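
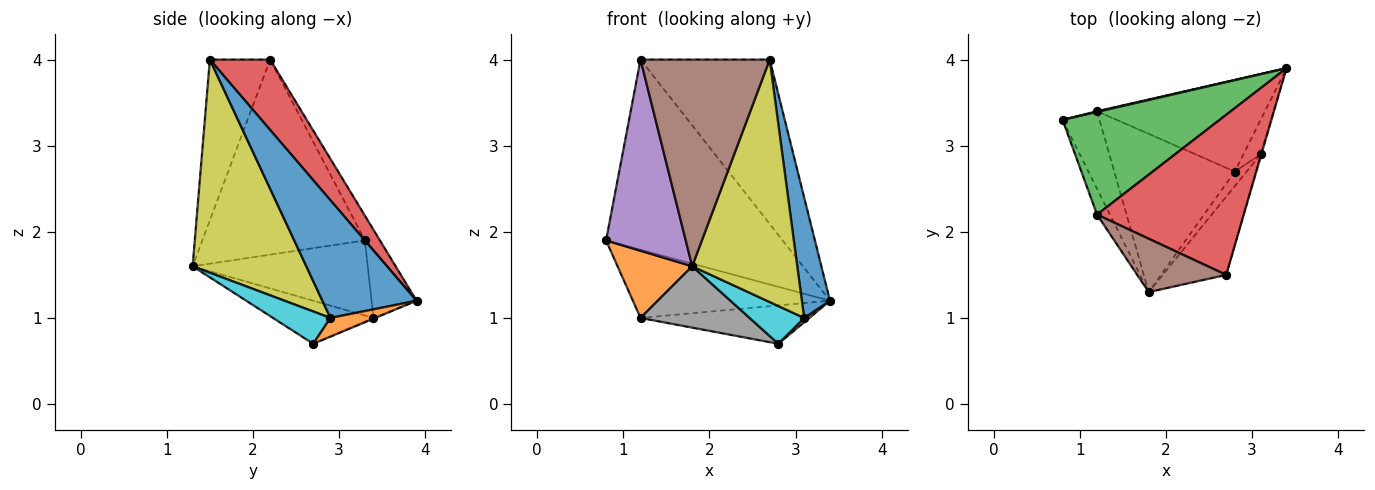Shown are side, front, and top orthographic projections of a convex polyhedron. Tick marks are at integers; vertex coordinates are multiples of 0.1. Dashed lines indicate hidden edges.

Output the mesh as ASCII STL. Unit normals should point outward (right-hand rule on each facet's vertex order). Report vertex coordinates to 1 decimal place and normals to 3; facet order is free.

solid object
 facet normal -0.222 0.975 0.009
  outer loop
   vertex 1.2 3.4 1.0
   vertex 0.8 3.3 1.9
   vertex 3.4 3.9 1.2
  endloop
 endfacet
 facet normal -0.838 -0.357 -0.412
  outer loop
   vertex 1.2 3.4 1.0
   vertex 1.8 1.3 1.6
   vertex 0.8 3.3 1.9
  endloop
 endfacet
 facet normal -0.075 0.877 0.474
  outer loop
   vertex 1.2 2.2 4.0
   vertex 3.4 3.9 1.2
   vertex 0.8 3.3 1.9
  endloop
 endfacet
 facet normal 0.317 0.679 0.662
  outer loop
   vertex 1.2 2.2 4.0
   vertex 2.7 1.5 4.0
   vertex 3.4 3.9 1.2
  endloop
 endfacet
 facet normal -0.896 -0.439 -0.059
  outer loop
   vertex 1.2 2.2 4.0
   vertex 0.8 3.3 1.9
   vertex 1.8 1.3 1.6
  endloop
 endfacet
 facet normal -0.412 -0.882 0.228
  outer loop
   vertex 1.2 2.2 4.0
   vertex 1.8 1.3 1.6
   vertex 2.7 1.5 4.0
  endloop
 endfacet
 facet normal -0.004 0.386 -0.922
  outer loop
   vertex 2.8 2.7 0.7
   vertex 1.2 3.4 1.0
   vertex 3.4 3.9 1.2
  endloop
 endfacet
 facet normal -0.316 -0.343 -0.885
  outer loop
   vertex 2.8 2.7 0.7
   vertex 1.8 1.3 1.6
   vertex 1.2 3.4 1.0
  endloop
 endfacet
 facet normal 0.717 -0.663 -0.214
  outer loop
   vertex 3.1 2.9 1.0
   vertex 2.7 1.5 4.0
   vertex 1.8 1.3 1.6
  endloop
 endfacet
 facet normal 0.701 -0.666 -0.257
  outer loop
   vertex 3.1 2.9 1.0
   vertex 1.8 1.3 1.6
   vertex 2.8 2.7 0.7
  endloop
 endfacet
 facet normal 0.958 -0.286 -0.006
  outer loop
   vertex 3.1 2.9 1.0
   vertex 3.4 3.9 1.2
   vertex 2.7 1.5 4.0
  endloop
 endfacet
 facet normal 0.732 -0.084 -0.676
  outer loop
   vertex 3.1 2.9 1.0
   vertex 2.8 2.7 0.7
   vertex 3.4 3.9 1.2
  endloop
 endfacet
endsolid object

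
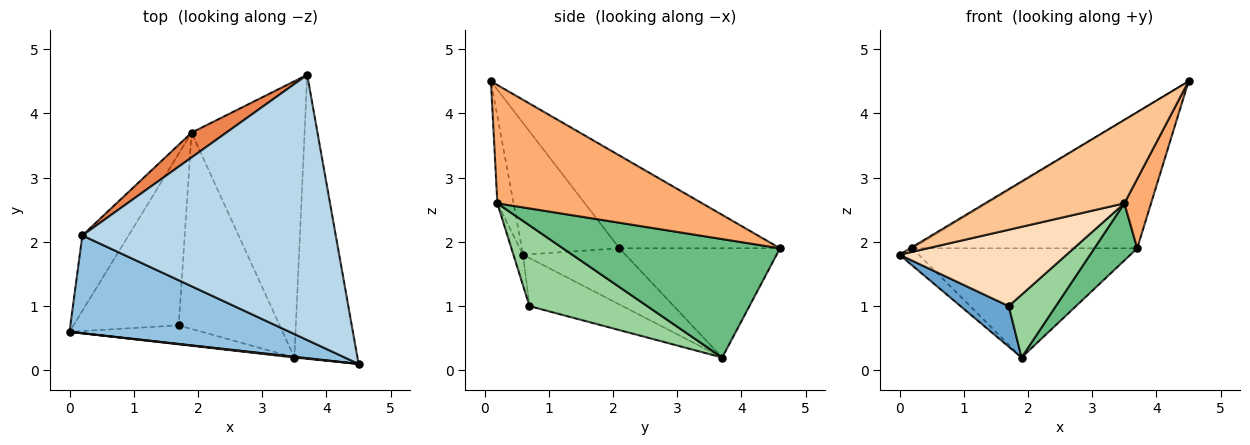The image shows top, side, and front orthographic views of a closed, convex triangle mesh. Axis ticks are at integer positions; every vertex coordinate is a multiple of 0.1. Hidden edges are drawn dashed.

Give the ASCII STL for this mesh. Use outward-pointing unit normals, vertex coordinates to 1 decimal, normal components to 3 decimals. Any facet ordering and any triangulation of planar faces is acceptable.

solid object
 facet normal -0.406 -0.210 -0.889
  outer loop
   vertex 1.7 0.7 1.0
   vertex 0.0 0.6 1.8
   vertex 1.9 3.7 0.2
  endloop
 endfacet
 facet normal -0.514 0.011 0.858
  outer loop
   vertex 0.2 2.1 1.9
   vertex 0.0 0.6 1.8
   vertex 4.5 0.1 4.5
  endloop
 endfacet
 facet normal -0.310 0.434 0.846
  outer loop
   vertex 0.2 2.1 1.9
   vertex 4.5 0.1 4.5
   vertex 3.7 4.6 1.9
  endloop
 endfacet
 facet normal -0.764 0.144 -0.629
  outer loop
   vertex 0.2 2.1 1.9
   vertex 1.9 3.7 0.2
   vertex 0.0 0.6 1.8
  endloop
 endfacet
 facet normal -0.572 0.800 0.182
  outer loop
   vertex 0.2 2.1 1.9
   vertex 3.7 4.6 1.9
   vertex 1.9 3.7 0.2
  endloop
 endfacet
 facet normal 0.877 -0.114 -0.467
  outer loop
   vertex 3.5 0.2 2.6
   vertex 3.7 4.6 1.9
   vertex 4.5 0.1 4.5
  endloop
 endfacet
 facet normal -0.115 -0.993 0.008
  outer loop
   vertex 3.5 0.2 2.6
   vertex 4.5 0.1 4.5
   vertex 0.0 0.6 1.8
  endloop
 endfacet
 facet normal -0.056 -0.969 -0.240
  outer loop
   vertex 3.5 0.2 2.6
   vertex 0.0 0.6 1.8
   vertex 1.7 0.7 1.0
  endloop
 endfacet
 facet normal 0.716 -0.141 -0.683
  outer loop
   vertex 3.5 0.2 2.6
   vertex 1.9 3.7 0.2
   vertex 3.7 4.6 1.9
  endloop
 endfacet
 facet normal 0.606 -0.242 -0.758
  outer loop
   vertex 3.5 0.2 2.6
   vertex 1.7 0.7 1.0
   vertex 1.9 3.7 0.2
  endloop
 endfacet
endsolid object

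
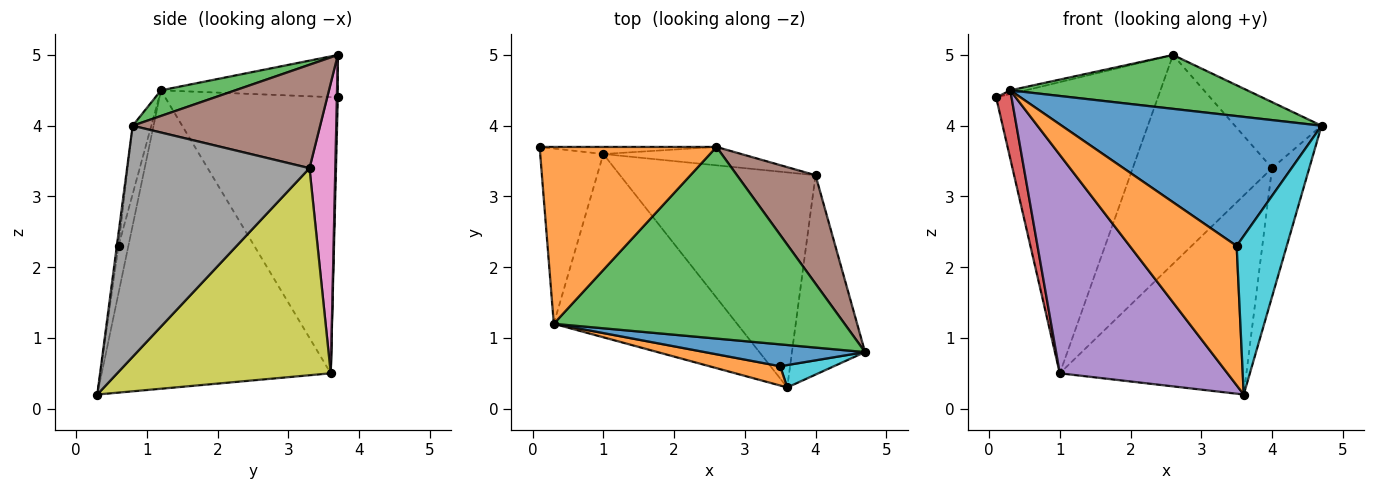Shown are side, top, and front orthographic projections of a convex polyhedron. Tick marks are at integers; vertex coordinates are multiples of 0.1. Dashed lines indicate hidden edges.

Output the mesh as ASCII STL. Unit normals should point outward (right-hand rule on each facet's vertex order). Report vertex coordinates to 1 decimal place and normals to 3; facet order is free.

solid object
 facet normal 0.006 1.000 -0.024
  outer loop
   vertex 1.0 3.6 0.5
   vertex 0.1 3.7 4.4
   vertex 2.6 3.7 5.0
  endloop
 endfacet
 facet normal -0.233 0.020 0.972
  outer loop
   vertex 0.3 1.2 4.5
   vertex 2.6 3.7 5.0
   vertex 0.1 3.7 4.4
  endloop
 endfacet
 facet normal 0.084 -0.270 0.959
  outer loop
   vertex 0.3 1.2 4.5
   vertex 4.7 0.8 4.0
   vertex 2.6 3.7 5.0
  endloop
 endfacet
 facet normal -0.971 -0.087 -0.222
  outer loop
   vertex 0.3 1.2 4.5
   vertex 0.1 3.7 4.4
   vertex 1.0 3.6 0.5
  endloop
 endfacet
 facet normal -0.723 -0.529 -0.444
  outer loop
   vertex 0.3 1.2 4.5
   vertex 1.0 3.6 0.5
   vertex 3.6 0.3 0.2
  endloop
 endfacet
 facet normal 0.747 0.345 0.568
  outer loop
   vertex 4.0 3.3 3.4
   vertex 2.6 3.7 5.0
   vertex 4.7 0.8 4.0
  endloop
 endfacet
 facet normal 0.181 0.980 -0.086
  outer loop
   vertex 4.0 3.3 3.4
   vertex 1.0 3.6 0.5
   vertex 2.6 3.7 5.0
  endloop
 endfacet
 facet normal 0.936 0.191 -0.296
  outer loop
   vertex 4.0 3.3 3.4
   vertex 4.7 0.8 4.0
   vertex 3.6 0.3 0.2
  endloop
 endfacet
 facet normal 0.614 0.536 -0.579
  outer loop
   vertex 4.0 3.3 3.4
   vertex 3.6 0.3 0.2
   vertex 1.0 3.6 0.5
  endloop
 endfacet
 facet normal -0.033 -0.990 0.140
  outer loop
   vertex 3.5 0.6 2.3
   vertex 3.6 0.3 0.2
   vertex 4.7 0.8 4.0
  endloop
 endfacet
 facet normal -0.071 -0.984 0.166
  outer loop
   vertex 3.5 0.6 2.3
   vertex 4.7 0.8 4.0
   vertex 0.3 1.2 4.5
  endloop
 endfacet
 facet normal -0.091 -0.986 0.137
  outer loop
   vertex 3.5 0.6 2.3
   vertex 0.3 1.2 4.5
   vertex 3.6 0.3 0.2
  endloop
 endfacet
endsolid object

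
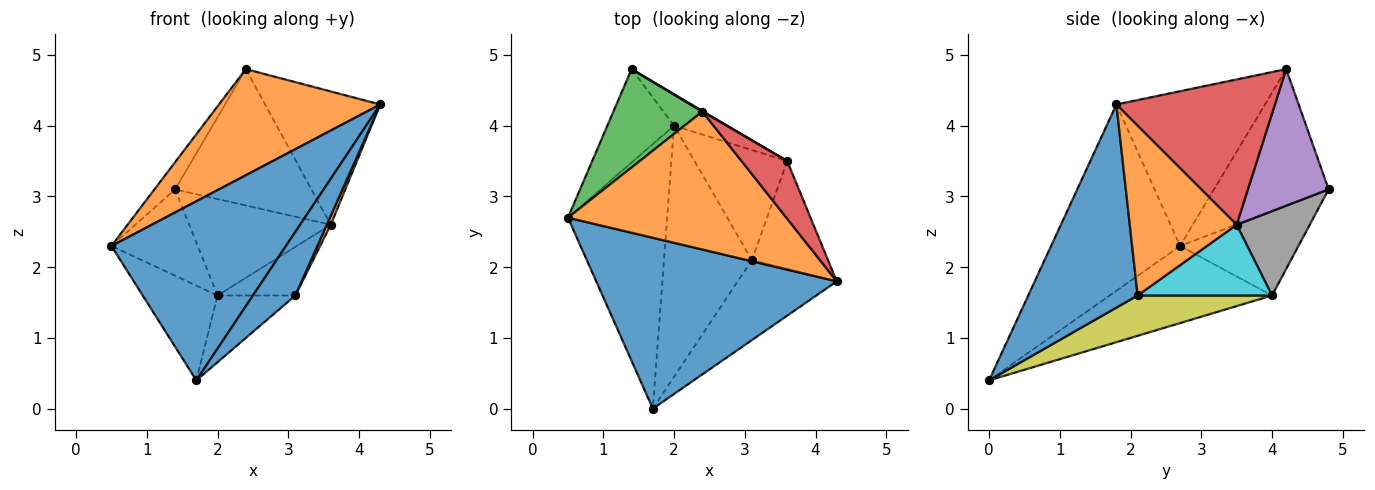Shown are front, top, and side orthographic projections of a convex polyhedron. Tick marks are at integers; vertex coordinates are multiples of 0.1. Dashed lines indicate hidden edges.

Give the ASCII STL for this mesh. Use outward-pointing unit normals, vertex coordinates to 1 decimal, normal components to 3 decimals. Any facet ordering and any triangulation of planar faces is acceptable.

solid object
 facet normal -0.472 -0.638 0.609
  outer loop
   vertex 1.7 0.0 0.4
   vertex 4.3 1.8 4.3
   vertex 0.5 2.7 2.3
  endloop
 endfacet
 facet normal -0.490 -0.532 0.691
  outer loop
   vertex 2.4 4.2 4.8
   vertex 0.5 2.7 2.3
   vertex 4.3 1.8 4.3
  endloop
 endfacet
 facet normal -0.828 0.149 0.540
  outer loop
   vertex 2.4 4.2 4.8
   vertex 1.4 4.8 3.1
   vertex 0.5 2.7 2.3
  endloop
 endfacet
 facet normal 0.784 0.569 0.247
  outer loop
   vertex 2.4 4.2 4.8
   vertex 4.3 1.8 4.3
   vertex 3.6 3.5 2.6
  endloop
 endfacet
 facet normal 0.509 0.861 0.004
  outer loop
   vertex 2.4 4.2 4.8
   vertex 3.6 3.5 2.6
   vertex 1.4 4.8 3.1
  endloop
 endfacet
 facet normal -0.590 0.272 -0.760
  outer loop
   vertex 2.0 4.0 1.6
   vertex 1.7 0.0 0.4
   vertex 0.5 2.7 2.3
  endloop
 endfacet
 facet normal -0.681 0.497 -0.538
  outer loop
   vertex 2.0 4.0 1.6
   vertex 0.5 2.7 2.3
   vertex 1.4 4.8 3.1
  endloop
 endfacet
 facet normal 0.441 0.853 -0.279
  outer loop
   vertex 2.0 4.0 1.6
   vertex 1.4 4.8 3.1
   vertex 3.6 3.5 2.6
  endloop
 endfacet
 facet normal 0.405 0.235 -0.884
  outer loop
   vertex 3.1 2.1 1.6
   vertex 1.7 0.0 0.4
   vertex 2.0 4.0 1.6
  endloop
 endfacet
 facet normal 0.572 0.331 -0.750
  outer loop
   vertex 3.1 2.1 1.6
   vertex 2.0 4.0 1.6
   vertex 3.6 3.5 2.6
  endloop
 endfacet
 facet normal 0.849 -0.329 -0.414
  outer loop
   vertex 3.1 2.1 1.6
   vertex 4.3 1.8 4.3
   vertex 1.7 0.0 0.4
  endloop
 endfacet
 facet normal 0.912 -0.034 -0.409
  outer loop
   vertex 3.1 2.1 1.6
   vertex 3.6 3.5 2.6
   vertex 4.3 1.8 4.3
  endloop
 endfacet
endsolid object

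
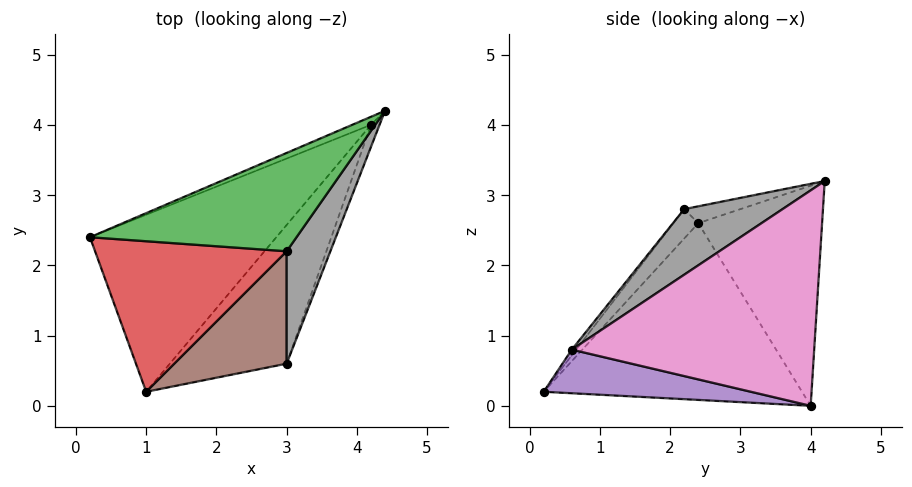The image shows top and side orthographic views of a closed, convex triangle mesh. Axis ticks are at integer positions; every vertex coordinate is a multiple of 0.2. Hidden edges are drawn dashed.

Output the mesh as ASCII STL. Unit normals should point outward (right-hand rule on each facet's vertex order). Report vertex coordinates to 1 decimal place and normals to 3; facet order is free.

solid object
 facet normal -0.390 0.920 -0.033
  outer loop
   vertex 4.2 4.0 0.0
   vertex 0.2 2.4 2.6
   vertex 4.4 4.2 3.2
  endloop
 endfacet
 facet normal -0.605 0.476 -0.638
  outer loop
   vertex 4.2 4.0 0.0
   vertex 1.0 0.2 0.2
   vertex 0.2 2.4 2.6
  endloop
 endfacet
 facet normal -0.081 -0.141 0.987
  outer loop
   vertex 3.0 2.2 2.8
   vertex 4.4 4.2 3.2
   vertex 0.2 2.4 2.6
  endloop
 endfacet
 facet normal -0.100 -0.750 0.654
  outer loop
   vertex 3.0 2.2 2.8
   vertex 0.2 2.4 2.6
   vertex 1.0 0.2 0.2
  endloop
 endfacet
 facet normal 0.331 -0.325 -0.886
  outer loop
   vertex 3.0 0.6 0.8
   vertex 1.0 0.2 0.2
   vertex 4.2 4.0 0.0
  endloop
 endfacet
 facet normal -0.031 -0.780 0.624
  outer loop
   vertex 3.0 0.6 0.8
   vertex 3.0 2.2 2.8
   vertex 1.0 0.2 0.2
  endloop
 endfacet
 facet normal 0.940 -0.340 -0.037
  outer loop
   vertex 3.0 0.6 0.8
   vertex 4.2 4.0 0.0
   vertex 4.4 4.2 3.2
  endloop
 endfacet
 facet normal 0.684 -0.570 0.456
  outer loop
   vertex 3.0 0.6 0.8
   vertex 4.4 4.2 3.2
   vertex 3.0 2.2 2.8
  endloop
 endfacet
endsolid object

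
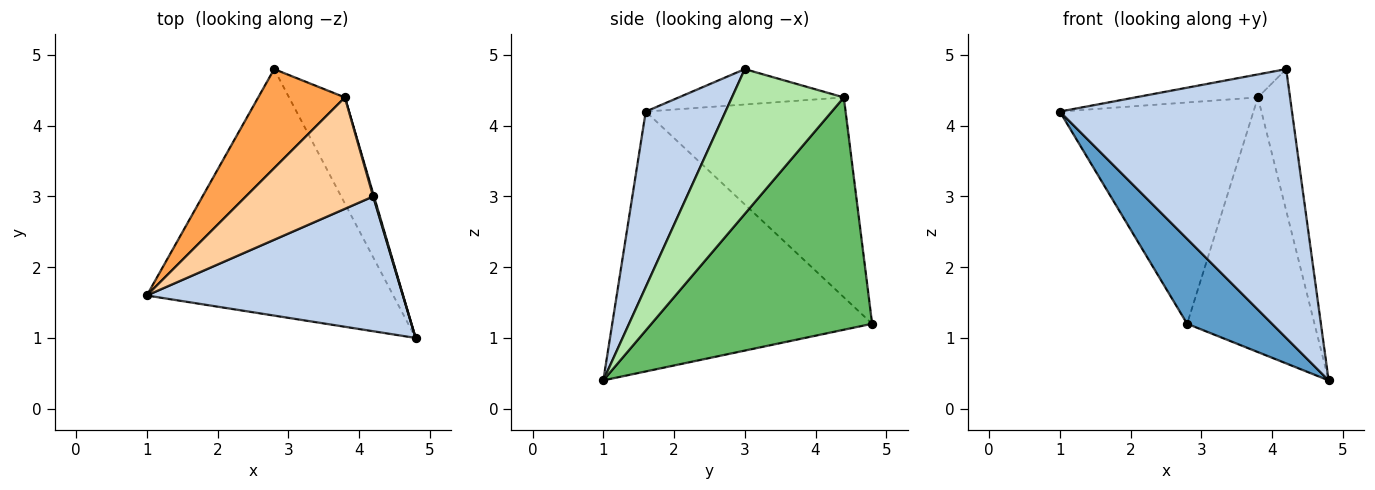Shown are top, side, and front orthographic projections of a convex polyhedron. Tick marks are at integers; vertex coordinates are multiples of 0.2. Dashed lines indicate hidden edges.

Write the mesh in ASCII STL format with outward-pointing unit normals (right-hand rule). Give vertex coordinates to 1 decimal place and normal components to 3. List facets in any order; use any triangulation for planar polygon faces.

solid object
 facet normal -0.706 -0.231 -0.670
  outer loop
   vertex 2.8 4.8 1.2
   vertex 4.8 1.0 0.4
   vertex 1.0 1.6 4.2
  endloop
 endfacet
 facet normal 0.294 -0.855 0.428
  outer loop
   vertex 4.2 3.0 4.8
   vertex 1.0 1.6 4.2
   vertex 4.8 1.0 0.4
  endloop
 endfacet
 facet normal -0.686 0.664 0.297
  outer loop
   vertex 3.8 4.4 4.4
   vertex 2.8 4.8 1.2
   vertex 1.0 1.6 4.2
  endloop
 endfacet
 facet normal -0.263 0.195 0.945
  outer loop
   vertex 3.8 4.4 4.4
   vertex 1.0 1.6 4.2
   vertex 4.2 3.0 4.8
  endloop
 endfacet
 facet normal 0.848 0.489 -0.204
  outer loop
   vertex 3.8 4.4 4.4
   vertex 4.8 1.0 0.4
   vertex 2.8 4.8 1.2
  endloop
 endfacet
 facet normal 0.961 0.276 0.006
  outer loop
   vertex 3.8 4.4 4.4
   vertex 4.2 3.0 4.8
   vertex 4.8 1.0 0.4
  endloop
 endfacet
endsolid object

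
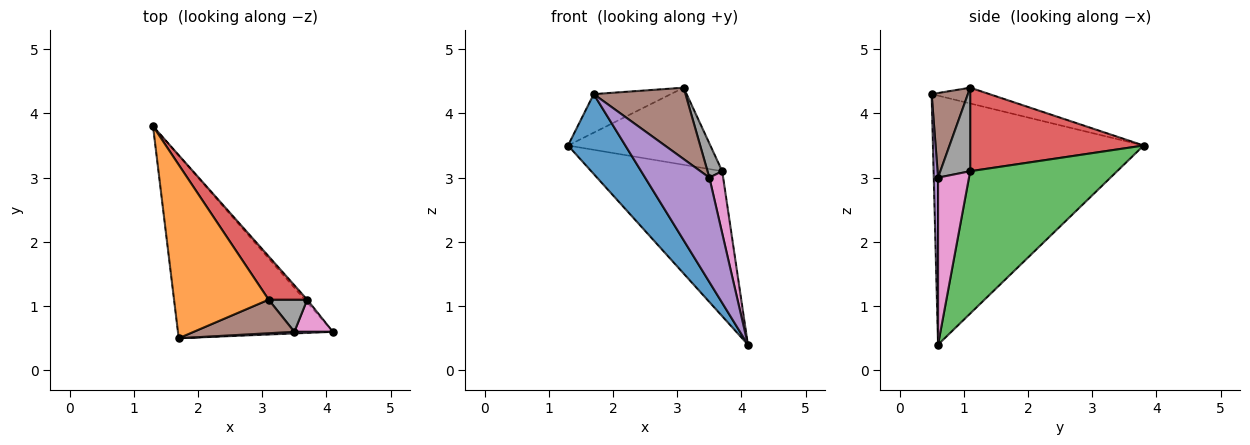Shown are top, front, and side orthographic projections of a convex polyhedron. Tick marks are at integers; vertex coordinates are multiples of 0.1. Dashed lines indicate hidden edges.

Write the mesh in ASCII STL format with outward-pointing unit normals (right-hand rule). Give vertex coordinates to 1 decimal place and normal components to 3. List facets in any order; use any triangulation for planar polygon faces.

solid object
 facet normal -0.827 -0.225 -0.515
  outer loop
   vertex 1.7 0.5 4.3
   vertex 1.3 3.8 3.5
   vertex 4.1 0.6 0.4
  endloop
 endfacet
 facet normal -0.161 0.214 0.964
  outer loop
   vertex 3.1 1.1 4.4
   vertex 1.3 3.8 3.5
   vertex 1.7 0.5 4.3
  endloop
 endfacet
 facet normal 0.746 0.665 -0.013
  outer loop
   vertex 3.7 1.1 3.1
   vertex 4.1 0.6 0.4
   vertex 1.3 3.8 3.5
  endloop
 endfacet
 facet normal 0.728 0.597 0.336
  outer loop
   vertex 3.7 1.1 3.1
   vertex 1.3 3.8 3.5
   vertex 3.1 1.1 4.4
  endloop
 endfacet
 facet normal 0.067 -0.998 0.015
  outer loop
   vertex 3.5 0.6 3.0
   vertex 1.7 0.5 4.3
   vertex 4.1 0.6 0.4
  endloop
 endfacet
 facet normal 0.337 -0.852 0.401
  outer loop
   vertex 3.5 0.6 3.0
   vertex 3.1 1.1 4.4
   vertex 1.7 0.5 4.3
  endloop
 endfacet
 facet normal 0.894 -0.399 0.206
  outer loop
   vertex 3.5 0.6 3.0
   vertex 4.1 0.6 0.4
   vertex 3.7 1.1 3.1
  endloop
 endfacet
 facet normal 0.829 -0.408 0.383
  outer loop
   vertex 3.5 0.6 3.0
   vertex 3.7 1.1 3.1
   vertex 3.1 1.1 4.4
  endloop
 endfacet
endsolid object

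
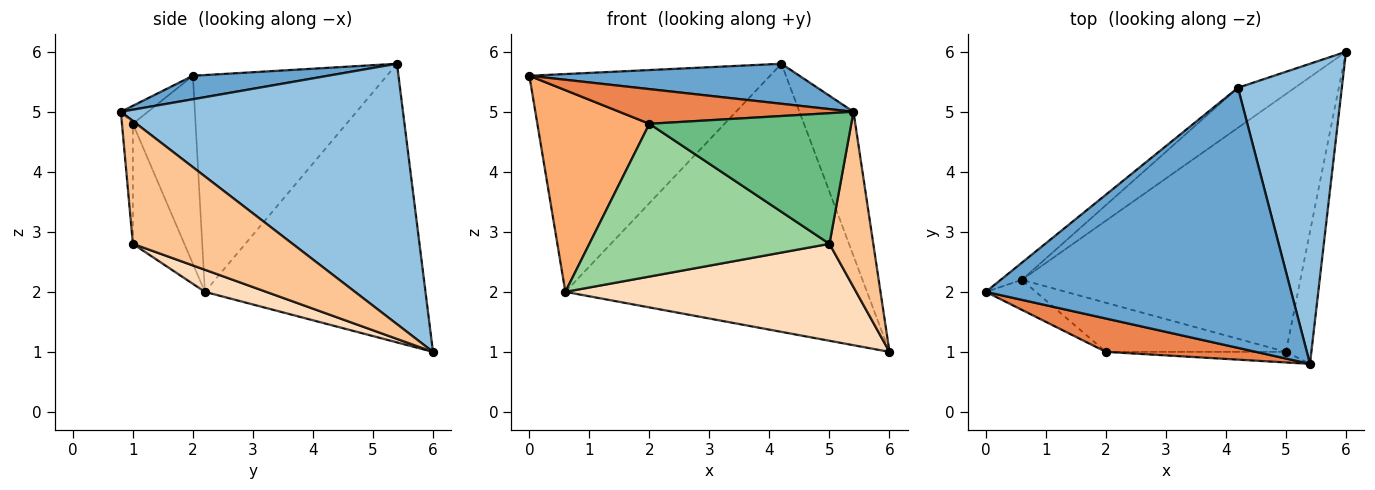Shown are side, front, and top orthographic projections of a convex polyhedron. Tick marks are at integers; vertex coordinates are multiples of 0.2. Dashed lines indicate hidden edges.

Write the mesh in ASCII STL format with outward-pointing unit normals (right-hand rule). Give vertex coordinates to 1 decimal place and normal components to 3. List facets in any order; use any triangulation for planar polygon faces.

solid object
 facet normal 0.076 -0.152 0.986
  outer loop
   vertex 4.2 5.4 5.8
   vertex 0.0 2.0 5.6
   vertex 5.4 0.8 5.0
  endloop
 endfacet
 facet normal 0.914 0.175 0.365
  outer loop
   vertex 4.2 5.4 5.8
   vertex 5.4 0.8 5.0
   vertex 6.0 6.0 1.0
  endloop
 endfacet
 facet normal -0.626 0.777 -0.061
  outer loop
   vertex 0.6 2.2 2.0
   vertex 0.0 2.0 5.6
   vertex 4.2 5.4 5.8
  endloop
 endfacet
 facet normal -0.586 0.801 -0.120
  outer loop
   vertex 0.6 2.2 2.0
   vertex 4.2 5.4 5.8
   vertex 6.0 6.0 1.0
  endloop
 endfacet
 facet normal -0.083 -0.718 0.691
  outer loop
   vertex 2.0 1.0 4.8
   vertex 5.4 0.8 5.0
   vertex 0.0 2.0 5.6
  endloop
 endfacet
 facet normal -0.484 -0.865 -0.129
  outer loop
   vertex 2.0 1.0 4.8
   vertex 0.0 2.0 5.6
   vertex 0.6 2.2 2.0
  endloop
 endfacet
 facet normal 0.946 -0.260 -0.196
  outer loop
   vertex 5.0 1.0 2.8
   vertex 6.0 6.0 1.0
   vertex 5.4 0.8 5.0
  endloop
 endfacet
 facet normal 0.074 -0.351 -0.933
  outer loop
   vertex 5.0 1.0 2.8
   vertex 0.6 2.2 2.0
   vertex 6.0 6.0 1.0
  endloop
 endfacet
 facet normal -0.054 -0.995 -0.081
  outer loop
   vertex 5.0 1.0 2.8
   vertex 5.4 0.8 5.0
   vertex 2.0 1.0 4.8
  endloop
 endfacet
 facet normal -0.200 -0.933 -0.300
  outer loop
   vertex 5.0 1.0 2.8
   vertex 2.0 1.0 4.8
   vertex 0.6 2.2 2.0
  endloop
 endfacet
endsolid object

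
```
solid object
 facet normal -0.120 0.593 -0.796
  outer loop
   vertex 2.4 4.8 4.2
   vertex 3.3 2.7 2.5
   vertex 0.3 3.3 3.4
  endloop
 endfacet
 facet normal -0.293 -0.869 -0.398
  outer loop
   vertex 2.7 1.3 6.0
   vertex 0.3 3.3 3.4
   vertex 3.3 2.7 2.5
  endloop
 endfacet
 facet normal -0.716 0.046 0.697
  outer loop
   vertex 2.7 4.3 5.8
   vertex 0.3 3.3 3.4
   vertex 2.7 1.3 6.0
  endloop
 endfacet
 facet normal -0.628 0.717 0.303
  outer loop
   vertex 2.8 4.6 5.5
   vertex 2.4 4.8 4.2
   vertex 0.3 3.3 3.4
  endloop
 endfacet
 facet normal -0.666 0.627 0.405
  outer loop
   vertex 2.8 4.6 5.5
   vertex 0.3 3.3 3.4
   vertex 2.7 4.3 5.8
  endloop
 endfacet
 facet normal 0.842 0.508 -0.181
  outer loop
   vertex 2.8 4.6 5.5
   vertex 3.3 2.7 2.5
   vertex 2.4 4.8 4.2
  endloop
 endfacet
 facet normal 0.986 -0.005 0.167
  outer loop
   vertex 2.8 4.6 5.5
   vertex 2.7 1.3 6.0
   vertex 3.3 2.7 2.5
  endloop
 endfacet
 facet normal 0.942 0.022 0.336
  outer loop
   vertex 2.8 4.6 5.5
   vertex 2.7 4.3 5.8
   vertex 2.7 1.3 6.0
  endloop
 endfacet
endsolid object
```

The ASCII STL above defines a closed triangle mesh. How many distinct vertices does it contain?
6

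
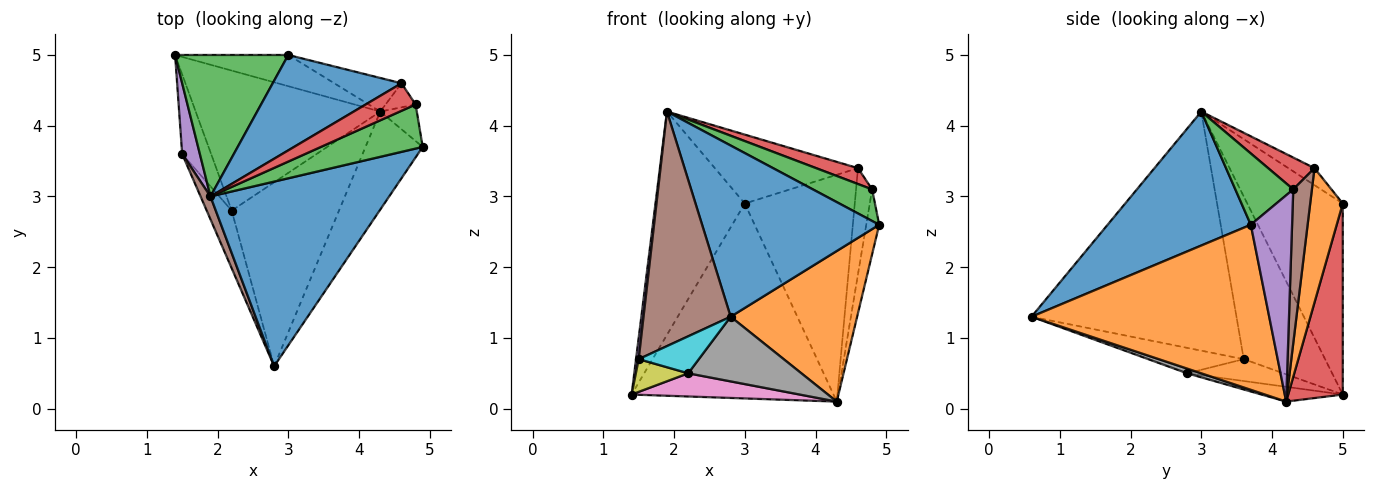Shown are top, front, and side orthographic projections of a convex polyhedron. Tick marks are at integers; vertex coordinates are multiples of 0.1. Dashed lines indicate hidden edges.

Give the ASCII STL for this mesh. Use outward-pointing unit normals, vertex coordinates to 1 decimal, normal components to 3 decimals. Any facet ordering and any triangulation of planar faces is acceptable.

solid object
 facet normal 0.482 -0.596 0.643
  outer loop
   vertex 1.9 3.0 4.2
   vertex 2.8 0.6 1.3
   vertex 4.9 3.7 2.6
  endloop
 endfacet
 facet normal 0.844 -0.449 -0.292
  outer loop
   vertex 4.3 4.2 0.1
   vertex 4.9 3.7 2.6
   vertex 2.8 0.6 1.3
  endloop
 endfacet
 facet normal -0.670 0.627 0.397
  outer loop
   vertex 3.0 5.0 2.9
   vertex 1.4 5.0 0.2
   vertex 1.9 3.0 4.2
  endloop
 endfacet
 facet normal 0.258 0.954 -0.153
  outer loop
   vertex 3.0 5.0 2.9
   vertex 4.3 4.2 0.1
   vertex 1.4 5.0 0.2
  endloop
 endfacet
 facet normal -0.994 -0.032 0.108
  outer loop
   vertex 1.5 3.6 0.7
   vertex 1.9 3.0 4.2
   vertex 1.4 5.0 0.2
  endloop
 endfacet
 facet normal -0.920 -0.391 0.038
  outer loop
   vertex 1.5 3.6 0.7
   vertex 2.8 0.6 1.3
   vertex 1.9 3.0 4.2
  endloop
 endfacet
 facet normal -0.079 -0.163 -0.984
  outer loop
   vertex 2.2 2.8 0.5
   vertex 1.4 5.0 0.2
   vertex 4.3 4.2 0.1
  endloop
 endfacet
 facet normal 0.041 -0.331 -0.943
  outer loop
   vertex 2.2 2.8 0.5
   vertex 4.3 4.2 0.1
   vertex 2.8 0.6 1.3
  endloop
 endfacet
 facet normal -0.573 -0.312 -0.758
  outer loop
   vertex 2.2 2.8 0.5
   vertex 1.5 3.6 0.7
   vertex 1.4 5.0 0.2
  endloop
 endfacet
 facet normal -0.651 -0.410 -0.639
  outer loop
   vertex 2.2 2.8 0.5
   vertex 2.8 0.6 1.3
   vertex 1.5 3.6 0.7
  endloop
 endfacet
 facet normal -0.106 0.582 0.806
  outer loop
   vertex 4.6 4.6 3.4
   vertex 3.0 5.0 2.9
   vertex 1.9 3.0 4.2
  endloop
 endfacet
 facet normal 0.281 0.949 -0.141
  outer loop
   vertex 4.6 4.6 3.4
   vertex 4.3 4.2 0.1
   vertex 3.0 5.0 2.9
  endloop
 endfacet
 facet normal 0.495 -0.506 0.706
  outer loop
   vertex 4.8 4.3 3.1
   vertex 1.9 3.0 4.2
   vertex 4.9 3.7 2.6
  endloop
 endfacet
 facet normal 0.483 -0.436 0.759
  outer loop
   vertex 4.8 4.3 3.1
   vertex 4.6 4.6 3.4
   vertex 1.9 3.0 4.2
  endloop
 endfacet
 facet normal 0.941 0.296 -0.167
  outer loop
   vertex 4.8 4.3 3.1
   vertex 4.9 3.7 2.6
   vertex 4.3 4.2 0.1
  endloop
 endfacet
 facet normal 0.749 0.646 -0.146
  outer loop
   vertex 4.8 4.3 3.1
   vertex 4.3 4.2 0.1
   vertex 4.6 4.6 3.4
  endloop
 endfacet
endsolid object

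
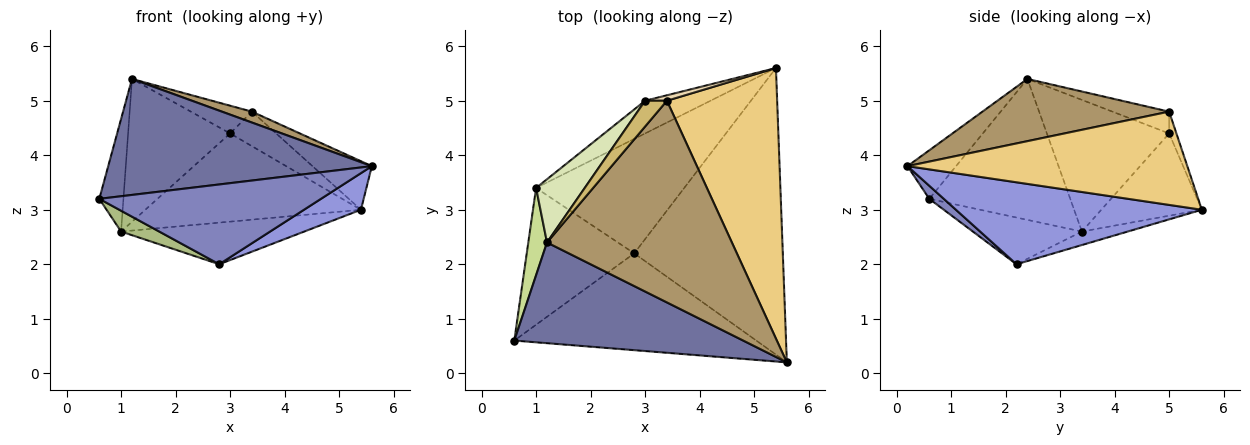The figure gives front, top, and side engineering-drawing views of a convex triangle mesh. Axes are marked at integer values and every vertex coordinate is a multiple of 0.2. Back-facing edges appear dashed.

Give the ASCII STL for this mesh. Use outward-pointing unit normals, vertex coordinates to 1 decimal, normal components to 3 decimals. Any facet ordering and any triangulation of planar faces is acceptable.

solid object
 facet normal -0.138 -0.748 0.649
  outer loop
   vertex 1.2 2.4 5.4
   vertex 0.6 0.6 3.2
   vertex 5.6 0.2 3.8
  endloop
 endfacet
 facet normal 0.042 -0.636 -0.771
  outer loop
   vertex 2.8 2.2 2.0
   vertex 5.6 0.2 3.8
   vertex 0.6 0.6 3.2
  endloop
 endfacet
 facet normal 0.480 -0.111 -0.870
  outer loop
   vertex 2.8 2.2 2.0
   vertex 5.4 5.6 3.0
   vertex 5.6 0.2 3.8
  endloop
 endfacet
 facet normal -0.085 0.341 -0.936
  outer loop
   vertex 1.0 3.4 2.6
   vertex 5.4 5.6 3.0
   vertex 2.8 2.2 2.0
  endloop
 endfacet
 facet normal -0.401 0.859 -0.319
  outer loop
   vertex 1.0 3.4 2.6
   vertex 3.0 5.0 4.4
   vertex 5.4 5.6 3.0
  endloop
 endfacet
 facet normal -0.395 -0.138 -0.908
  outer loop
   vertex 1.0 3.4 2.6
   vertex 2.8 2.2 2.0
   vertex 0.6 0.6 3.2
  endloop
 endfacet
 facet normal -0.977 0.167 0.130
  outer loop
   vertex 1.0 3.4 2.6
   vertex 0.6 0.6 3.2
   vertex 1.2 2.4 5.4
  endloop
 endfacet
 facet normal -0.739 0.616 0.273
  outer loop
   vertex 1.0 3.4 2.6
   vertex 1.2 2.4 5.4
   vertex 3.0 5.0 4.4
  endloop
 endfacet
 facet normal 0.319 -0.051 0.947
  outer loop
   vertex 3.4 5.0 4.8
   vertex 1.2 2.4 5.4
   vertex 5.6 0.2 3.8
  endloop
 endfacet
 facet normal -0.563 0.606 0.563
  outer loop
   vertex 3.4 5.0 4.8
   vertex 3.0 5.0 4.4
   vertex 1.2 2.4 5.4
  endloop
 endfacet
 facet normal 0.640 0.136 0.756
  outer loop
   vertex 3.4 5.0 4.8
   vertex 5.6 0.2 3.8
   vertex 5.4 5.6 3.0
  endloop
 endfacet
 facet normal -0.154 0.976 0.154
  outer loop
   vertex 3.4 5.0 4.8
   vertex 5.4 5.6 3.0
   vertex 3.0 5.0 4.4
  endloop
 endfacet
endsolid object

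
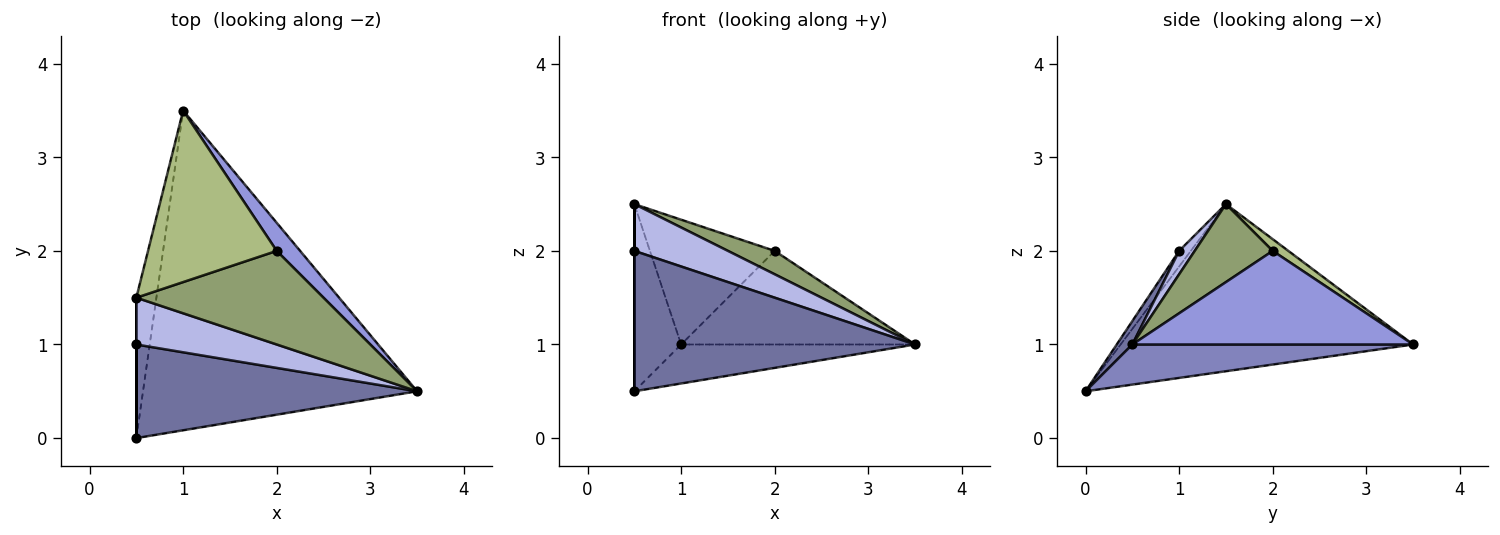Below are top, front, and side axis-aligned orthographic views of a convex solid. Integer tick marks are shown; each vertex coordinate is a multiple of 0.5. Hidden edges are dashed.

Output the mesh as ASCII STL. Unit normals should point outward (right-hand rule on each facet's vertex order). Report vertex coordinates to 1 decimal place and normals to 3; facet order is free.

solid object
 facet normal 0.046 -0.831 0.554
  outer loop
   vertex 0.5 0.0 0.5
   vertex 3.5 0.5 1.0
   vertex 0.5 1.0 2.0
  endloop
 endfacet
 facet normal 0.144 0.120 -0.982
  outer loop
   vertex 0.5 0.0 0.5
   vertex 1.0 3.5 1.0
   vertex 3.5 0.5 1.0
  endloop
 endfacet
 facet normal 0.754 0.629 0.189
  outer loop
   vertex 2.0 2.0 2.0
   vertex 3.5 0.5 1.0
   vertex 1.0 3.5 1.0
  endloop
 endfacet
 facet normal 0.117 -0.702 0.702
  outer loop
   vertex 0.5 1.5 2.5
   vertex 0.5 1.0 2.0
   vertex 3.5 0.5 1.0
  endloop
 endfacet
 facet normal 0.375 -0.225 0.899
  outer loop
   vertex 0.5 1.5 2.5
   vertex 3.5 0.5 1.0
   vertex 2.0 2.0 2.0
  endloop
 endfacet
 facet normal 0.073 0.587 0.807
  outer loop
   vertex 0.5 1.5 2.5
   vertex 2.0 2.0 2.0
   vertex 1.0 3.5 1.0
  endloop
 endfacet
 facet normal -1.000 0.000 0.000
  outer loop
   vertex 0.5 1.5 2.5
   vertex 0.5 0.0 0.5
   vertex 0.5 1.0 2.0
  endloop
 endfacet
 facet normal -0.981 0.157 -0.118
  outer loop
   vertex 0.5 1.5 2.5
   vertex 1.0 3.5 1.0
   vertex 0.5 0.0 0.5
  endloop
 endfacet
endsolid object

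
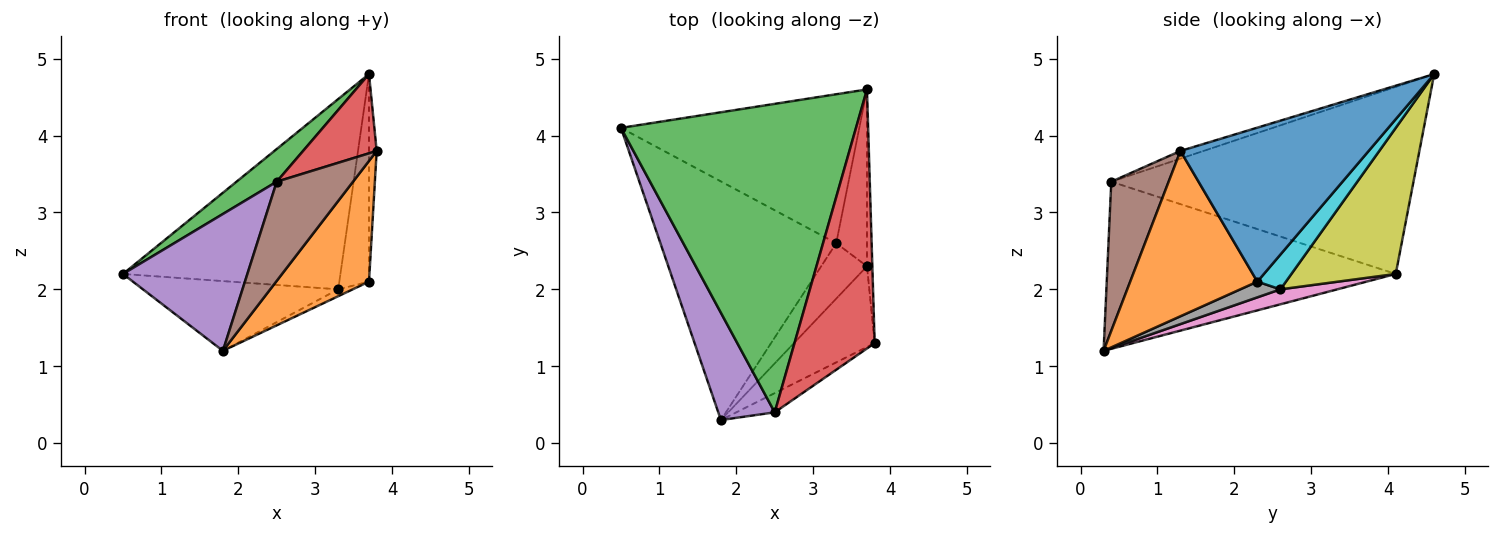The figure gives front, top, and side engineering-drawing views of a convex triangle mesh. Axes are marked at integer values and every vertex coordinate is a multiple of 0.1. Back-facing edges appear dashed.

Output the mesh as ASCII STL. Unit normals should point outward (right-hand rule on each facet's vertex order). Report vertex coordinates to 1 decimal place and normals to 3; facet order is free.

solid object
 facet normal 0.999 0.041 -0.035
  outer loop
   vertex 3.7 2.3 2.1
   vertex 3.7 4.6 4.8
   vertex 3.8 1.3 3.8
  endloop
 endfacet
 facet normal 0.751 -0.549 -0.367
  outer loop
   vertex 3.7 2.3 2.1
   vertex 3.8 1.3 3.8
   vertex 1.8 0.3 1.2
  endloop
 endfacet
 facet normal -0.621 -0.083 0.780
  outer loop
   vertex 2.5 0.4 3.4
   vertex 3.7 4.6 4.8
   vertex 0.5 4.1 2.2
  endloop
 endfacet
 facet normal -0.091 -0.291 0.952
  outer loop
   vertex 2.5 0.4 3.4
   vertex 3.8 1.3 3.8
   vertex 3.7 4.6 4.8
  endloop
 endfacet
 facet normal -0.877 -0.378 0.296
  outer loop
   vertex 2.5 0.4 3.4
   vertex 0.5 4.1 2.2
   vertex 1.8 0.3 1.2
  endloop
 endfacet
 facet normal 0.594 -0.790 -0.153
  outer loop
   vertex 2.5 0.4 3.4
   vertex 1.8 0.3 1.2
   vertex 3.8 1.3 3.8
  endloop
 endfacet
 facet normal 0.081 0.280 -0.957
  outer loop
   vertex 3.3 2.6 2.0
   vertex 1.8 0.3 1.2
   vertex 0.5 4.1 2.2
  endloop
 endfacet
 facet normal 0.322 0.117 -0.939
  outer loop
   vertex 3.3 2.6 2.0
   vertex 3.7 2.3 2.1
   vertex 1.8 0.3 1.2
  endloop
 endfacet
 facet normal 0.353 0.737 -0.577
  outer loop
   vertex 3.3 2.6 2.0
   vertex 0.5 4.1 2.2
   vertex 3.7 4.6 4.8
  endloop
 endfacet
 facet normal 0.591 0.614 -0.523
  outer loop
   vertex 3.3 2.6 2.0
   vertex 3.7 4.6 4.8
   vertex 3.7 2.3 2.1
  endloop
 endfacet
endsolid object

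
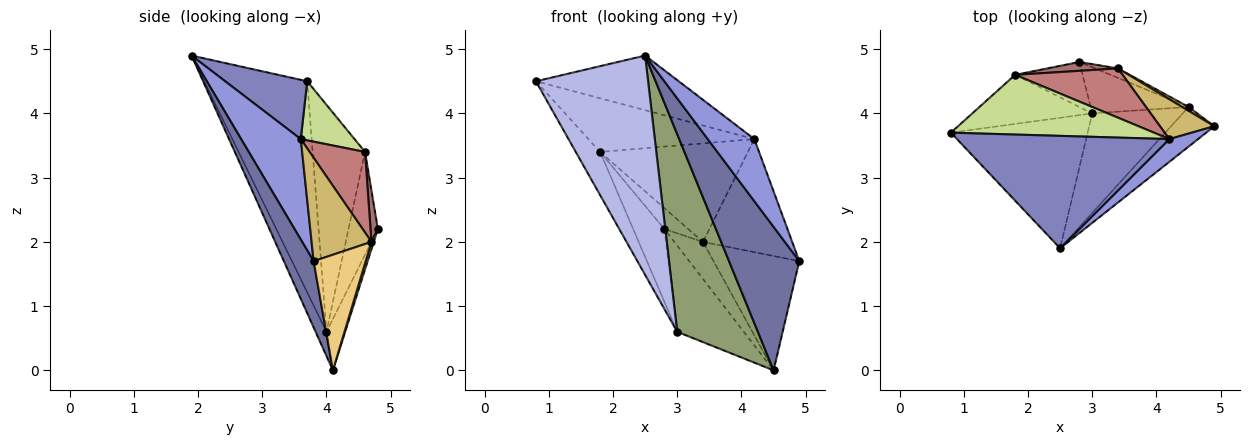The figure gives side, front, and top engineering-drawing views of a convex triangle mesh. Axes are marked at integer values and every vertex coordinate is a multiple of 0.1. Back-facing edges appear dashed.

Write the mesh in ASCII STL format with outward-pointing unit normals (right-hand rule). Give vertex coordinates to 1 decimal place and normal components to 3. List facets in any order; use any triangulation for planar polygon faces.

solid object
 facet normal 0.378 -0.892 -0.246
  outer loop
   vertex 4.5 4.1 0.0
   vertex 4.9 3.8 1.7
   vertex 2.5 1.9 4.9
  endloop
 endfacet
 facet normal 0.243 0.424 0.872
  outer loop
   vertex 4.2 3.6 3.6
   vertex 0.8 3.7 4.5
   vertex 2.5 1.9 4.9
  endloop
 endfacet
 facet normal 0.769 -0.601 0.220
  outer loop
   vertex 4.2 3.6 3.6
   vertex 2.5 1.9 4.9
   vertex 4.9 3.8 1.7
  endloop
 endfacet
 facet normal -0.620 -0.674 -0.401
  outer loop
   vertex 3.0 4.0 0.6
   vertex 2.5 1.9 4.9
   vertex 0.8 3.7 4.5
  endloop
 endfacet
 facet normal -0.120 -0.887 -0.447
  outer loop
   vertex 3.0 4.0 0.6
   vertex 4.5 4.1 0.0
   vertex 2.5 1.9 4.9
  endloop
 endfacet
 facet normal -0.240 0.856 -0.458
  outer loop
   vertex 3.0 4.0 0.6
   vertex 2.8 4.8 2.2
   vertex 4.5 4.1 0.0
  endloop
 endfacet
 facet normal 0.212 0.653 0.727
  outer loop
   vertex 1.8 4.6 3.4
   vertex 0.8 3.7 4.5
   vertex 4.2 3.6 3.6
  endloop
 endfacet
 facet normal -0.818 0.381 -0.432
  outer loop
   vertex 1.8 4.6 3.4
   vertex 3.0 4.0 0.6
   vertex 0.8 3.7 4.5
  endloop
 endfacet
 facet normal -0.625 0.664 -0.410
  outer loop
   vertex 1.8 4.6 3.4
   vertex 2.8 4.8 2.2
   vertex 3.0 4.0 0.6
  endloop
 endfacet
 facet normal 0.534 0.797 0.281
  outer loop
   vertex 3.4 4.7 2.0
   vertex 4.2 3.6 3.6
   vertex 4.9 3.8 1.7
  endloop
 endfacet
 facet normal 0.519 0.855 0.029
  outer loop
   vertex 3.4 4.7 2.0
   vertex 4.9 3.8 1.7
   vertex 4.5 4.1 0.0
  endloop
 endfacet
 facet normal 0.079 0.966 -0.246
  outer loop
   vertex 3.4 4.7 2.0
   vertex 4.5 4.1 0.0
   vertex 2.8 4.8 2.2
  endloop
 endfacet
 facet normal 0.273 0.886 0.375
  outer loop
   vertex 3.4 4.7 2.0
   vertex 2.8 4.8 2.2
   vertex 1.8 4.6 3.4
  endloop
 endfacet
 facet normal 0.318 0.848 0.424
  outer loop
   vertex 3.4 4.7 2.0
   vertex 1.8 4.6 3.4
   vertex 4.2 3.6 3.6
  endloop
 endfacet
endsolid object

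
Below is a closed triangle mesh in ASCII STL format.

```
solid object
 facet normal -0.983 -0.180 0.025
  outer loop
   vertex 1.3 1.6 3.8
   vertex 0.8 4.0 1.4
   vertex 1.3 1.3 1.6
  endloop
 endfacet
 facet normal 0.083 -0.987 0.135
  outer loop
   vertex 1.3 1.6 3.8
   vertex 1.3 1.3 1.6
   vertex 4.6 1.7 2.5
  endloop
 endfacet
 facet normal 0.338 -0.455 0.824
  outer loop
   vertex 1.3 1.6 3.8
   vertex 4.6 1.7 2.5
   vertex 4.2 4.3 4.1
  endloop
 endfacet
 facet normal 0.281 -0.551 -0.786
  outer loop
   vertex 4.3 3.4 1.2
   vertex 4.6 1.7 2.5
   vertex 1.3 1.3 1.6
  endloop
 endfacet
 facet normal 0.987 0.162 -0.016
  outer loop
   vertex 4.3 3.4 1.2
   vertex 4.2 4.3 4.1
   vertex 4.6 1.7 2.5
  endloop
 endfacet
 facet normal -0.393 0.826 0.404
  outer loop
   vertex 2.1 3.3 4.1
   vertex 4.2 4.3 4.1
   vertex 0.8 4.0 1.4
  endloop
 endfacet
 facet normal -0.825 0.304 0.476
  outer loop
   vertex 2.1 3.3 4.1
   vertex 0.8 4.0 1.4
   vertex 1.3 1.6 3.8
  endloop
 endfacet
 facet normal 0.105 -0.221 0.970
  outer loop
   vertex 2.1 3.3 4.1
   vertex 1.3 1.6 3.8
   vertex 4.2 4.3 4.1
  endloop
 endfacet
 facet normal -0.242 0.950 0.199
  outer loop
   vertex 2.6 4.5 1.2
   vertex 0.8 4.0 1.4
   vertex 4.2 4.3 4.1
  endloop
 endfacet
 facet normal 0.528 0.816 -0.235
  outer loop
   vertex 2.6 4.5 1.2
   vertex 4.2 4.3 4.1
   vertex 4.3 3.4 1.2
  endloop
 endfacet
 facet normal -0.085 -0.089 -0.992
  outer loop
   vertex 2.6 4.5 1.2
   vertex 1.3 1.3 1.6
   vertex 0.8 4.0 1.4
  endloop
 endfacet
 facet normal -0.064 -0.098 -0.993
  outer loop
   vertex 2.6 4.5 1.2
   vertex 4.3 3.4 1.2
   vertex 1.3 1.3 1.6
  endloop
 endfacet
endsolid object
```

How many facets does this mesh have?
12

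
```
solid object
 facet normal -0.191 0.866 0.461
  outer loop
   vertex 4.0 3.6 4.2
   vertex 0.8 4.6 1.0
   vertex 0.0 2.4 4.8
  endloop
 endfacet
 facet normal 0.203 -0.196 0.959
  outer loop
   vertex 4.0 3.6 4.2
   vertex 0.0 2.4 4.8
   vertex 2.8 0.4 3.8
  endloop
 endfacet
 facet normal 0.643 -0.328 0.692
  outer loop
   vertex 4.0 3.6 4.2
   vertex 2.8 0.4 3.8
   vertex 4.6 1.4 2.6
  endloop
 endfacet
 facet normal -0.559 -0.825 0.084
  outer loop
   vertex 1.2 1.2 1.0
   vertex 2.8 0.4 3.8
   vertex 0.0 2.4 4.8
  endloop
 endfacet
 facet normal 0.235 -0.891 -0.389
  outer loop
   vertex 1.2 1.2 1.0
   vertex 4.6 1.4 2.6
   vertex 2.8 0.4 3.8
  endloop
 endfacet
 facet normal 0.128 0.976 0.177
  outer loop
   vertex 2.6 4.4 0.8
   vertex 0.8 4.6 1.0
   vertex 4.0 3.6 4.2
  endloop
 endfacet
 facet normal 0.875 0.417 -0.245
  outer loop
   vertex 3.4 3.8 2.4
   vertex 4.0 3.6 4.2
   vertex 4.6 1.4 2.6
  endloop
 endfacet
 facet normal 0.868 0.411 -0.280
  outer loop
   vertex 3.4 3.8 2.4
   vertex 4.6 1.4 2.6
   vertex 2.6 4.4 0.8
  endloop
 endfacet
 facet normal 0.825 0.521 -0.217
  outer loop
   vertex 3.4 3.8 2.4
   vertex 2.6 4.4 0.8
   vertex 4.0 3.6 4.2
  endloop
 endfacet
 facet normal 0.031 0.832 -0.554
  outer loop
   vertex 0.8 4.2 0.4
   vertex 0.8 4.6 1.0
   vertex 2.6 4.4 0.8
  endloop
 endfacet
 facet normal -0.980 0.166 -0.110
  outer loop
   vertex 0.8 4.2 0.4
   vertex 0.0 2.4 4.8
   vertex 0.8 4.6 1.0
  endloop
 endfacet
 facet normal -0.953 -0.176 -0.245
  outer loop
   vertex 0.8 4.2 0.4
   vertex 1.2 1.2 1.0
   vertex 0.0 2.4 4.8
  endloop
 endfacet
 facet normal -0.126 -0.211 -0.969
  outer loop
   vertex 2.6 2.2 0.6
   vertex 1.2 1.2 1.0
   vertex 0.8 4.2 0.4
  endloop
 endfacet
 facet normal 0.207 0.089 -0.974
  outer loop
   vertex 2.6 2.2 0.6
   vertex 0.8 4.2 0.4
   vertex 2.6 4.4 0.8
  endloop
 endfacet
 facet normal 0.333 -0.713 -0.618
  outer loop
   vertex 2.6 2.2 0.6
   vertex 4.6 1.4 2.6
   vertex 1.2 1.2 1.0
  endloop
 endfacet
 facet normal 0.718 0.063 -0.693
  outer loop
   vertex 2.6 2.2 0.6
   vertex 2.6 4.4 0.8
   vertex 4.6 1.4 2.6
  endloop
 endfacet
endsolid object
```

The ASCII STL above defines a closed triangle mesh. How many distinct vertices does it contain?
10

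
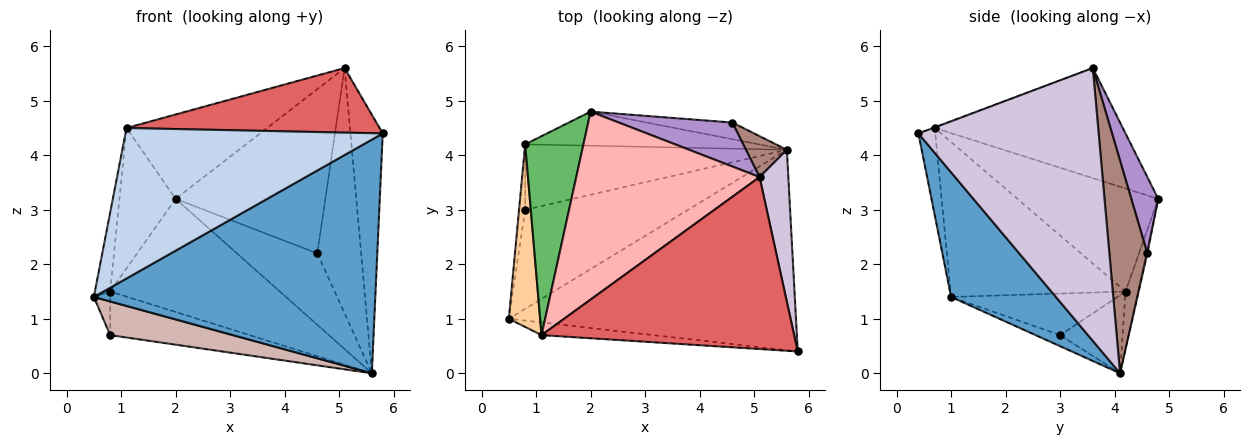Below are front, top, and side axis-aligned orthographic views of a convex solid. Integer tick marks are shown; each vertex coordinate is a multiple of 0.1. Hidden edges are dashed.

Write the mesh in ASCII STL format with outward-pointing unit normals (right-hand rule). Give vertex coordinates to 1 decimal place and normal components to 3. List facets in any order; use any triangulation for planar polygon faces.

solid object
 facet normal 0.272 -0.730 -0.627
  outer loop
   vertex 5.6 4.1 0.0
   vertex 5.8 0.4 4.4
   vertex 0.5 1.0 1.4
  endloop
 endfacet
 facet normal -0.065 -0.994 -0.084
  outer loop
   vertex 1.1 0.7 4.5
   vertex 0.5 1.0 1.4
   vertex 5.8 0.4 4.4
  endloop
 endfacet
 facet normal -0.070 0.955 -0.288
  outer loop
   vertex 0.8 4.2 1.5
   vertex 2.0 4.8 3.2
   vertex 5.6 4.1 0.0
  endloop
 endfacet
 facet normal -0.977 0.085 0.197
  outer loop
   vertex 0.8 4.2 1.5
   vertex 0.5 1.0 1.4
   vertex 1.1 0.7 4.5
  endloop
 endfacet
 facet normal -0.822 0.328 0.465
  outer loop
   vertex 0.8 4.2 1.5
   vertex 1.1 0.7 4.5
   vertex 2.0 4.8 3.2
  endloop
 endfacet
 facet normal -0.012 0.974 -0.227
  outer loop
   vertex 4.6 4.6 2.2
   vertex 5.6 4.1 0.0
   vertex 2.0 4.8 3.2
  endloop
 endfacet
 facet normal -0.003 -0.352 0.936
  outer loop
   vertex 5.1 3.6 5.6
   vertex 1.1 0.7 4.5
   vertex 5.8 0.4 4.4
  endloop
 endfacet
 facet normal -0.480 0.359 0.800
  outer loop
   vertex 5.1 3.6 5.6
   vertex 2.0 4.8 3.2
   vertex 1.1 0.7 4.5
  endloop
 endfacet
 facet normal 0.171 0.952 0.255
  outer loop
   vertex 5.1 3.6 5.6
   vertex 4.6 4.6 2.2
   vertex 2.0 4.8 3.2
  endloop
 endfacet
 facet normal 0.979 0.176 0.103
  outer loop
   vertex 5.1 3.6 5.6
   vertex 5.8 0.4 4.4
   vertex 5.6 4.1 0.0
  endloop
 endfacet
 facet normal 0.650 0.750 0.125
  outer loop
   vertex 5.1 3.6 5.6
   vertex 5.6 4.1 0.0
   vertex 4.6 4.6 2.2
  endloop
 endfacet
 facet normal -0.064 -0.321 -0.945
  outer loop
   vertex 0.8 3.0 0.7
   vertex 5.6 4.1 0.0
   vertex 0.5 1.0 1.4
  endloop
 endfacet
 facet normal -0.985 0.097 -0.145
  outer loop
   vertex 0.8 3.0 0.7
   vertex 0.5 1.0 1.4
   vertex 0.8 4.2 1.5
  endloop
 endfacet
 facet normal -0.241 0.538 -0.807
  outer loop
   vertex 0.8 3.0 0.7
   vertex 0.8 4.2 1.5
   vertex 5.6 4.1 0.0
  endloop
 endfacet
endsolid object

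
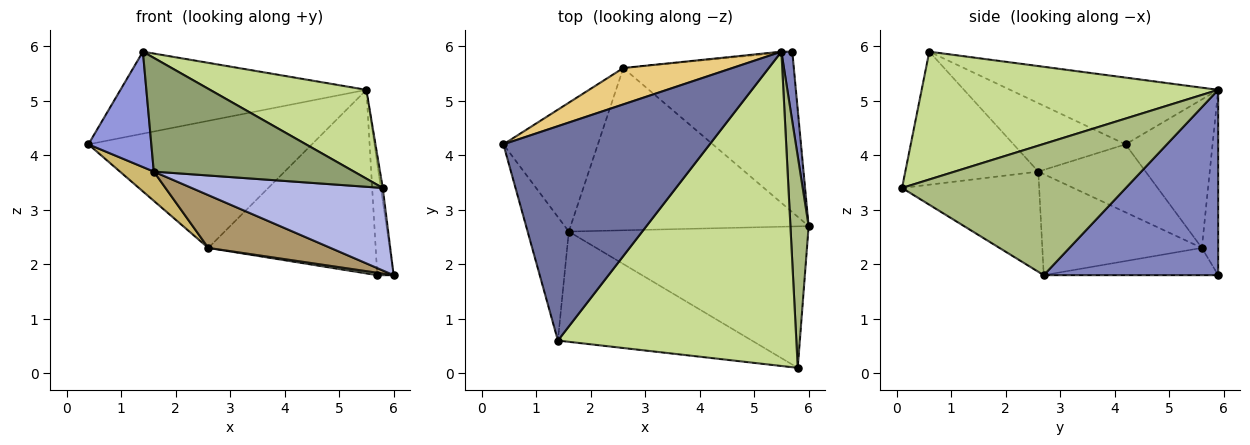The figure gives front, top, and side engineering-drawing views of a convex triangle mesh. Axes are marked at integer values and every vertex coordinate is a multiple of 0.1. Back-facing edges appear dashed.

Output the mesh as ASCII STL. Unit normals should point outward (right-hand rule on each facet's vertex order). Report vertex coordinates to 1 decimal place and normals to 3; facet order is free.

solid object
 facet normal -0.289 0.342 0.894
  outer loop
   vertex 5.5 5.9 5.2
   vertex 0.4 4.2 4.2
   vertex 1.4 0.6 5.9
  endloop
 endfacet
 facet normal 0.994 0.093 0.058
  outer loop
   vertex 5.5 5.9 5.2
   vertex 6.0 2.7 1.8
   vertex 5.7 5.9 1.8
  endloop
 endfacet
 facet normal -0.772 -0.434 -0.465
  outer loop
   vertex 1.6 2.6 3.7
   vertex 1.4 0.6 5.9
   vertex 0.4 4.2 4.2
  endloop
 endfacet
 facet normal -0.340 -0.474 -0.812
  outer loop
   vertex 5.8 0.1 3.4
   vertex 1.6 2.6 3.7
   vertex 6.0 2.7 1.8
  endloop
 endfacet
 facet normal -0.431 -0.648 -0.628
  outer loop
   vertex 5.8 0.1 3.4
   vertex 1.4 0.6 5.9
   vertex 1.6 2.6 3.7
  endloop
 endfacet
 facet normal 0.990 0.009 0.138
  outer loop
   vertex 5.8 0.1 3.4
   vertex 6.0 2.7 1.8
   vertex 5.5 5.9 5.2
  endloop
 endfacet
 facet normal 0.458 -0.242 0.855
  outer loop
   vertex 5.8 0.1 3.4
   vertex 5.5 5.9 5.2
   vertex 1.4 0.6 5.9
  endloop
 endfacet
 facet normal -0.158 -0.015 -0.987
  outer loop
   vertex 2.6 5.6 2.3
   vertex 5.7 5.9 1.8
   vertex 6.0 2.7 1.8
  endloop
 endfacet
 facet normal -0.374 -0.287 -0.882
  outer loop
   vertex 2.6 5.6 2.3
   vertex 6.0 2.7 1.8
   vertex 1.6 2.6 3.7
  endloop
 endfacet
 facet normal -0.574 -0.181 -0.798
  outer loop
   vertex 2.6 5.6 2.3
   vertex 1.6 2.6 3.7
   vertex 0.4 4.2 4.2
  endloop
 endfacet
 facet normal -0.351 0.900 0.257
  outer loop
   vertex 2.6 5.6 2.3
   vertex 0.4 4.2 4.2
   vertex 5.5 5.9 5.2
  endloop
 endfacet
 facet normal -0.097 0.995 -0.006
  outer loop
   vertex 2.6 5.6 2.3
   vertex 5.5 5.9 5.2
   vertex 5.7 5.9 1.8
  endloop
 endfacet
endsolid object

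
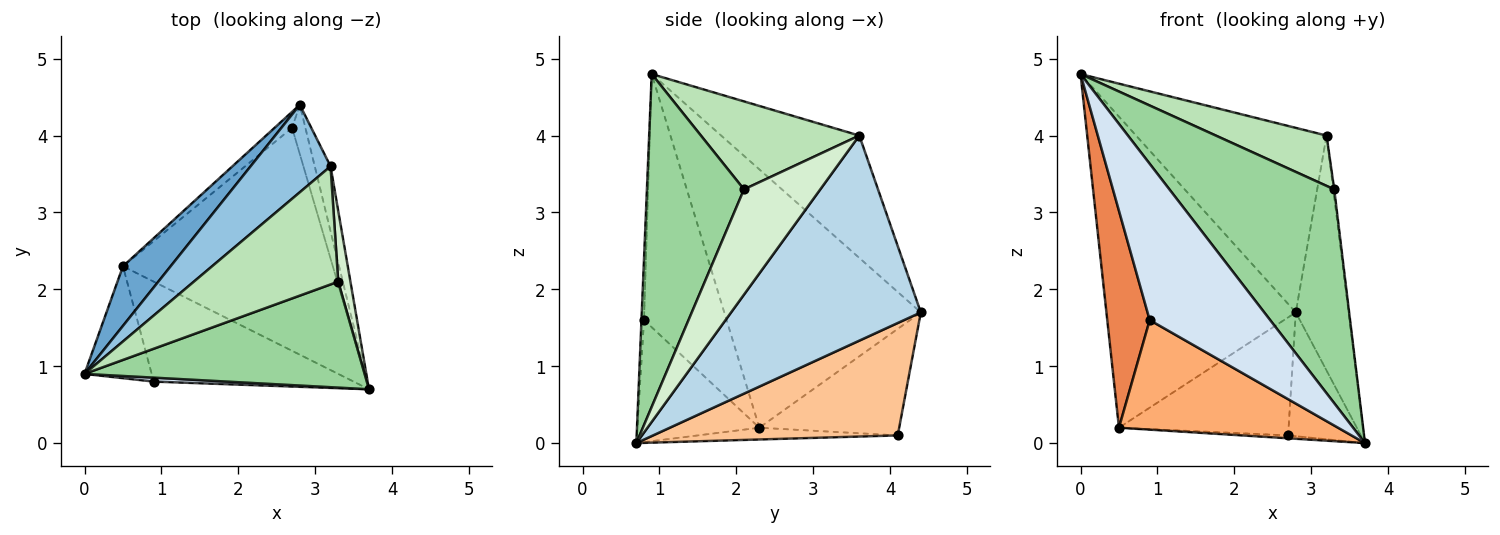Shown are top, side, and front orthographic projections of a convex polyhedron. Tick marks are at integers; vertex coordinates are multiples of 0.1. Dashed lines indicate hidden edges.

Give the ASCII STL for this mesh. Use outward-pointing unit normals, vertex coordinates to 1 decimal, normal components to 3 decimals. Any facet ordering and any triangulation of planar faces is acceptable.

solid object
 facet normal -0.714 0.688 0.132
  outer loop
   vertex 0.5 2.3 0.2
   vertex 0.0 0.9 4.8
   vertex 2.8 4.4 1.7
  endloop
 endfacet
 facet normal -0.548 0.756 0.358
  outer loop
   vertex 3.2 3.6 4.0
   vertex 2.8 4.4 1.7
   vertex 0.0 0.9 4.8
  endloop
 endfacet
 facet normal 0.961 0.268 -0.074
  outer loop
   vertex 3.2 3.6 4.0
   vertex 3.7 0.7 0.0
   vertex 2.8 4.4 1.7
  endloop
 endfacet
 facet normal -0.021 -0.999 0.025
  outer loop
   vertex 0.9 0.8 1.6
   vertex 3.7 0.7 0.0
   vertex 0.0 0.9 4.8
  endloop
 endfacet
 facet normal -0.866 -0.445 -0.230
  outer loop
   vertex 0.9 0.8 1.6
   vertex 0.0 0.9 4.8
   vertex 0.5 2.3 0.2
  endloop
 endfacet
 facet normal -0.381 -0.683 -0.623
  outer loop
   vertex 0.9 0.8 1.6
   vertex 0.5 2.3 0.2
   vertex 3.7 0.7 0.0
  endloop
 endfacet
 facet normal 0.952 0.283 -0.113
  outer loop
   vertex 2.7 4.1 0.1
   vertex 2.8 4.4 1.7
   vertex 3.7 0.7 0.0
  endloop
 endfacet
 facet normal -0.056 0.013 -0.998
  outer loop
   vertex 2.7 4.1 0.1
   vertex 3.7 0.7 0.0
   vertex 0.5 2.3 0.2
  endloop
 endfacet
 facet normal -0.633 0.767 -0.104
  outer loop
   vertex 2.7 4.1 0.1
   vertex 0.5 2.3 0.2
   vertex 2.8 4.4 1.7
  endloop
 endfacet
 facet normal 0.467 -0.792 0.393
  outer loop
   vertex 3.3 2.1 3.3
   vertex 0.0 0.9 4.8
   vertex 3.7 0.7 0.0
  endloop
 endfacet
 facet normal 0.489 -0.342 0.802
  outer loop
   vertex 3.3 2.1 3.3
   vertex 3.2 3.6 4.0
   vertex 0.0 0.9 4.8
  endloop
 endfacet
 facet normal 0.993 0.013 0.115
  outer loop
   vertex 3.3 2.1 3.3
   vertex 3.7 0.7 0.0
   vertex 3.2 3.6 4.0
  endloop
 endfacet
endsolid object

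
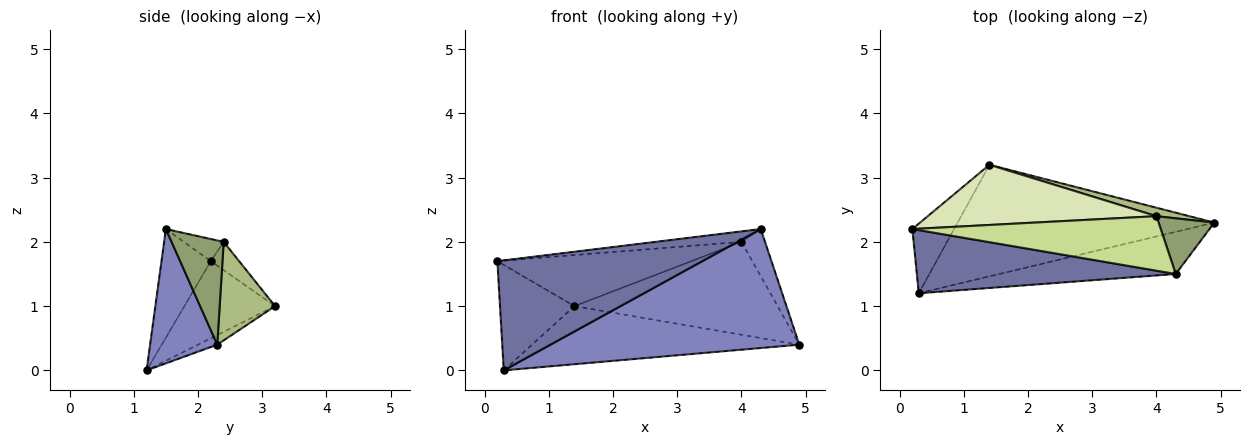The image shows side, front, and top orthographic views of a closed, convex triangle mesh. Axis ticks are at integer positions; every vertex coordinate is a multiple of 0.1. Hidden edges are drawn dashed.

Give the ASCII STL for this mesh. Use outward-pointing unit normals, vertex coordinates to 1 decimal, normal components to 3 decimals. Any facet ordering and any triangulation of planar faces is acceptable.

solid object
 facet normal -0.204 -0.849 0.487
  outer loop
   vertex 4.3 1.5 2.2
   vertex 0.2 2.2 1.7
   vertex 0.3 1.2 0.0
  endloop
 endfacet
 facet normal 0.247 -0.913 -0.324
  outer loop
   vertex 4.3 1.5 2.2
   vertex 0.3 1.2 0.0
   vertex 4.9 2.3 0.4
  endloop
 endfacet
 facet normal -0.713 0.585 -0.386
  outer loop
   vertex 1.4 3.2 1.0
   vertex 0.3 1.2 0.0
   vertex 0.2 2.2 1.7
  endloop
 endfacet
 facet normal -0.033 0.462 -0.886
  outer loop
   vertex 1.4 3.2 1.0
   vertex 4.9 2.3 0.4
   vertex 0.3 1.2 0.0
  endloop
 endfacet
 facet normal 0.819 0.370 0.438
  outer loop
   vertex 4.0 2.4 2.0
   vertex 4.3 1.5 2.2
   vertex 4.9 2.3 0.4
  endloop
 endfacet
 facet normal 0.262 0.961 0.087
  outer loop
   vertex 4.0 2.4 2.0
   vertex 4.9 2.3 0.4
   vertex 1.4 3.2 1.0
  endloop
 endfacet
 facet normal -0.087 0.188 0.978
  outer loop
   vertex 4.0 2.4 2.0
   vertex 0.2 2.2 1.7
   vertex 4.3 1.5 2.2
  endloop
 endfacet
 facet normal -0.094 0.644 0.759
  outer loop
   vertex 4.0 2.4 2.0
   vertex 1.4 3.2 1.0
   vertex 0.2 2.2 1.7
  endloop
 endfacet
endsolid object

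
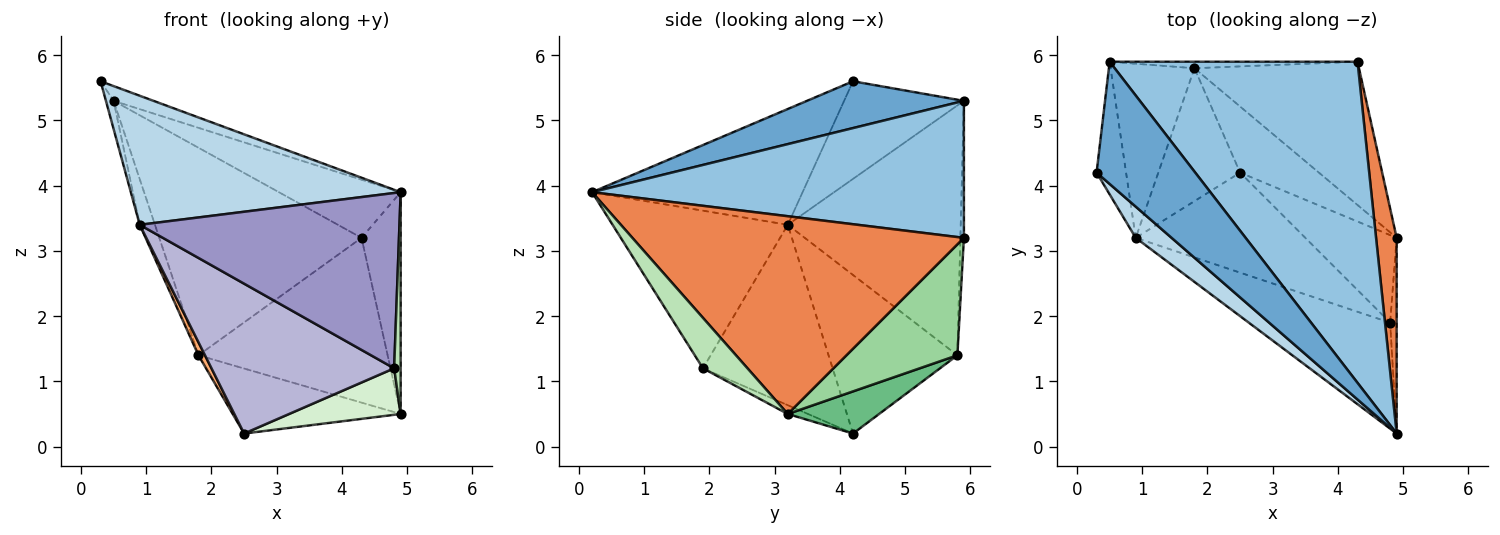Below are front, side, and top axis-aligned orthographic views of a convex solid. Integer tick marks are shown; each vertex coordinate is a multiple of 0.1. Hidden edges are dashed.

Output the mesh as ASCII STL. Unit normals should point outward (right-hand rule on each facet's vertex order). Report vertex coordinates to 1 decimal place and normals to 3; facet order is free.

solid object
 facet normal 0.426 0.108 0.898
  outer loop
   vertex 0.5 5.9 5.3
   vertex 0.3 4.2 5.6
   vertex 4.9 0.2 3.9
  endloop
 endfacet
 facet normal 0.478 0.156 0.864
  outer loop
   vertex 4.3 5.9 3.2
   vertex 0.5 5.9 5.3
   vertex 4.9 0.2 3.9
  endloop
 endfacet
 facet normal -0.604 -0.774 0.187
  outer loop
   vertex 0.9 3.2 3.4
   vertex 4.9 0.2 3.9
   vertex 0.3 4.2 5.6
  endloop
 endfacet
 facet normal -0.955 0.061 -0.289
  outer loop
   vertex 0.9 3.2 3.4
   vertex 0.3 4.2 5.6
   vertex 0.5 5.9 5.3
  endloop
 endfacet
 facet normal 0.988 0.117 0.103
  outer loop
   vertex 4.9 3.2 0.5
   vertex 4.3 5.9 3.2
   vertex 4.9 0.2 3.9
  endloop
 endfacet
 facet normal -0.888 -0.045 -0.458
  outer loop
   vertex 1.8 5.8 1.4
   vertex 2.5 4.2 0.2
   vertex 0.9 3.2 3.4
  endloop
 endfacet
 facet normal -0.945 0.083 -0.317
  outer loop
   vertex 1.8 5.8 1.4
   vertex 0.9 3.2 3.4
   vertex 0.5 5.9 5.3
  endloop
 endfacet
 facet normal -0.017 0.999 -0.031
  outer loop
   vertex 1.8 5.8 1.4
   vertex 0.5 5.9 5.3
   vertex 4.3 5.9 3.2
  endloop
 endfacet
 facet normal 0.356 0.655 -0.666
  outer loop
   vertex 1.8 5.8 1.4
   vertex 4.9 3.2 0.5
   vertex 2.5 4.2 0.2
  endloop
 endfacet
 facet normal 0.405 0.690 -0.600
  outer loop
   vertex 1.8 5.8 1.4
   vertex 4.3 5.9 3.2
   vertex 4.9 3.2 0.5
  endloop
 endfacet
 facet normal 0.981 -0.144 -0.127
  outer loop
   vertex 4.8 1.9 1.2
   vertex 4.9 3.2 0.5
   vertex 4.9 0.2 3.9
  endloop
 endfacet
 facet normal -0.085 -0.467 -0.880
  outer loop
   vertex 4.8 1.9 1.2
   vertex 2.5 4.2 0.2
   vertex 4.9 3.2 0.5
  endloop
 endfacet
 facet normal -0.500 -0.741 -0.448
  outer loop
   vertex 4.8 1.9 1.2
   vertex 4.9 0.2 3.9
   vertex 0.9 3.2 3.4
  endloop
 endfacet
 facet normal -0.508 -0.716 -0.478
  outer loop
   vertex 4.8 1.9 1.2
   vertex 0.9 3.2 3.4
   vertex 2.5 4.2 0.2
  endloop
 endfacet
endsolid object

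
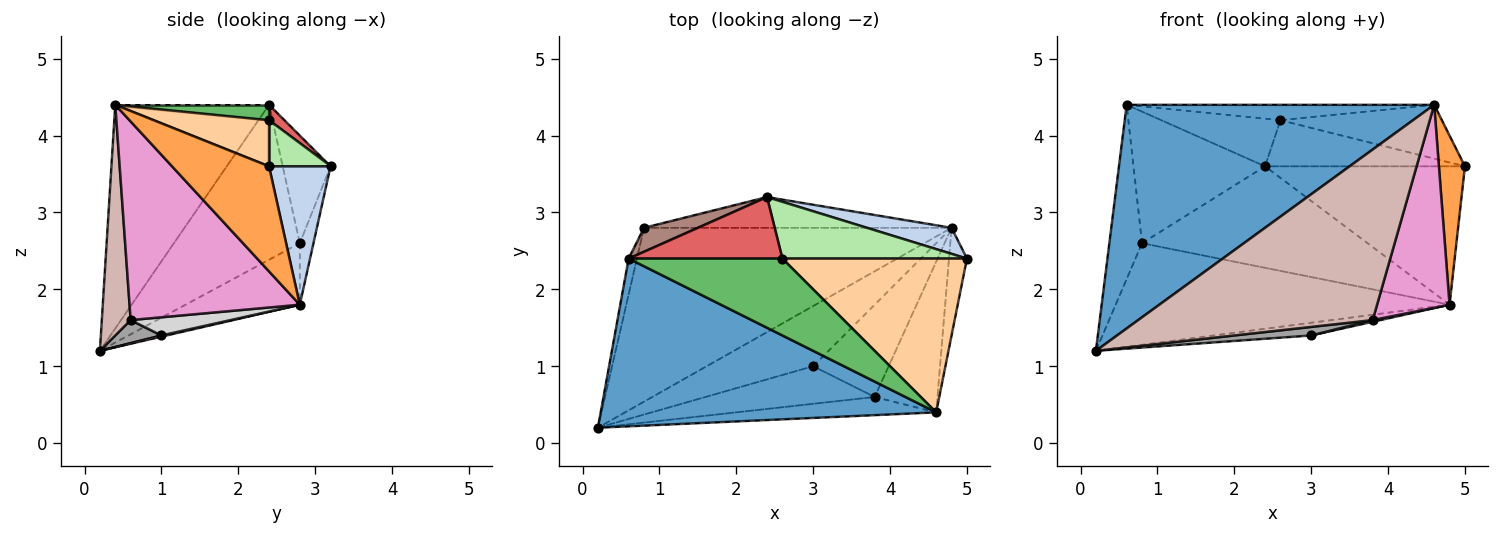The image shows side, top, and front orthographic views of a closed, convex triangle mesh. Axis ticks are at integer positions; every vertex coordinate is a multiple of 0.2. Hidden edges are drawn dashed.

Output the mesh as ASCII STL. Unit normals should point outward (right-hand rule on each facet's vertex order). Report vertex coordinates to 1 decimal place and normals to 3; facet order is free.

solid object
 facet normal -0.371 -0.743 0.557
  outer loop
   vertex 4.6 0.4 4.4
   vertex 0.6 2.4 4.4
   vertex 0.2 0.2 1.2
  endloop
 endfacet
 facet normal 0.289 0.941 0.177
  outer loop
   vertex 4.8 2.8 1.8
   vertex 2.4 3.2 3.6
   vertex 5.0 2.4 3.6
  endloop
 endfacet
 facet normal 0.953 -0.256 -0.163
  outer loop
   vertex 4.8 2.8 1.8
   vertex 5.0 2.4 3.6
   vertex 4.6 0.4 4.4
  endloop
 endfacet
 facet normal 0.230 0.322 0.919
  outer loop
   vertex 2.6 2.4 4.2
   vertex 4.6 0.4 4.4
   vertex 5.0 2.4 3.6
  endloop
 endfacet
 facet normal 0.098 0.195 0.976
  outer loop
   vertex 2.6 2.4 4.2
   vertex 0.6 2.4 4.4
   vertex 4.6 0.4 4.4
  endloop
 endfacet
 facet normal 0.190 0.619 0.762
  outer loop
   vertex 2.6 2.4 4.2
   vertex 5.0 2.4 3.6
   vertex 2.4 3.2 3.6
  endloop
 endfacet
 facet normal 0.079 0.611 0.788
  outer loop
   vertex 2.6 2.4 4.2
   vertex 2.4 3.2 3.6
   vertex 0.6 2.4 4.4
  endloop
 endfacet
 facet normal -0.170 0.497 -0.851
  outer loop
   vertex 0.8 2.8 2.6
   vertex 4.8 2.8 1.8
   vertex 0.2 0.2 1.2
  endloop
 endfacet
 facet normal -0.058 0.955 -0.290
  outer loop
   vertex 0.8 2.8 2.6
   vertex 2.4 3.2 3.6
   vertex 4.8 2.8 1.8
  endloop
 endfacet
 facet normal -0.967 0.251 -0.052
  outer loop
   vertex 0.8 2.8 2.6
   vertex 0.2 0.2 1.2
   vertex 0.6 2.4 4.4
  endloop
 endfacet
 facet normal -0.337 0.926 0.168
  outer loop
   vertex 0.8 2.8 2.6
   vertex 0.6 2.4 4.4
   vertex 2.4 3.2 3.6
  endloop
 endfacet
 facet normal 0.121 -0.987 -0.105
  outer loop
   vertex 3.8 0.6 1.6
   vertex 4.6 0.4 4.4
   vertex 0.2 0.2 1.2
  endloop
 endfacet
 facet normal 0.883 -0.376 -0.279
  outer loop
   vertex 3.8 0.6 1.6
   vertex 4.8 2.8 1.8
   vertex 4.6 0.4 4.4
  endloop
 endfacet
 facet normal 0.011 0.207 -0.978
  outer loop
   vertex 3.0 1.0 1.4
   vertex 0.2 0.2 1.2
   vertex 4.8 2.8 1.8
  endloop
 endfacet
 facet normal 0.132 -0.220 -0.967
  outer loop
   vertex 3.0 1.0 1.4
   vertex 3.8 0.6 1.6
   vertex 0.2 0.2 1.2
  endloop
 endfacet
 facet normal 0.234 -0.018 -0.972
  outer loop
   vertex 3.0 1.0 1.4
   vertex 4.8 2.8 1.8
   vertex 3.8 0.6 1.6
  endloop
 endfacet
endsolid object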